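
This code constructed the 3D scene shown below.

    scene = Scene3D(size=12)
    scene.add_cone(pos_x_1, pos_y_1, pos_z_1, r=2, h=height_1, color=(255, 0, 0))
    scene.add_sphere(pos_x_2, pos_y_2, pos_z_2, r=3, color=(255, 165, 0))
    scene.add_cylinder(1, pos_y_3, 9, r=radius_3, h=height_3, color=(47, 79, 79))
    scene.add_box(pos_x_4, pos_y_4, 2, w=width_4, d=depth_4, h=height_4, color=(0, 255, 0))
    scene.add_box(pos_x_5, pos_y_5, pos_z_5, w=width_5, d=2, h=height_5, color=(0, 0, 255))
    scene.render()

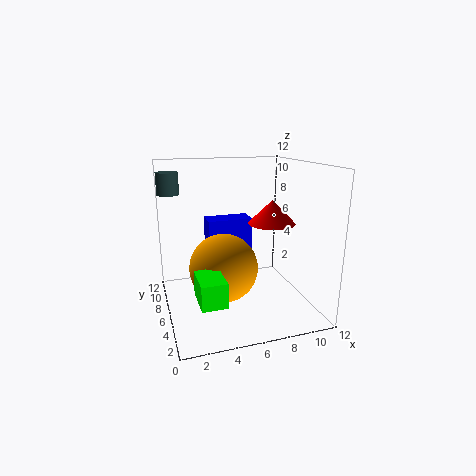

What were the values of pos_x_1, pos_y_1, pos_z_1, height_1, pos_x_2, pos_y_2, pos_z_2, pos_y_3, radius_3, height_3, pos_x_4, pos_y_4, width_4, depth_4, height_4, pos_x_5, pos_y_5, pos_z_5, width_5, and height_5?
pos_x_1 = 9, pos_y_1 = 6, pos_z_1 = 7, height_1 = 2, pos_x_2 = 5, pos_y_2 = 7, pos_z_2 = 3, pos_y_3 = 11, radius_3 = 1, height_3 = 2, pos_x_4 = 2, pos_y_4 = 2, width_4 = 2, depth_4 = 3, height_4 = 2, pos_x_5 = 4, pos_y_5 = 8, pos_z_5 = 3, width_5 = 4, height_5 = 4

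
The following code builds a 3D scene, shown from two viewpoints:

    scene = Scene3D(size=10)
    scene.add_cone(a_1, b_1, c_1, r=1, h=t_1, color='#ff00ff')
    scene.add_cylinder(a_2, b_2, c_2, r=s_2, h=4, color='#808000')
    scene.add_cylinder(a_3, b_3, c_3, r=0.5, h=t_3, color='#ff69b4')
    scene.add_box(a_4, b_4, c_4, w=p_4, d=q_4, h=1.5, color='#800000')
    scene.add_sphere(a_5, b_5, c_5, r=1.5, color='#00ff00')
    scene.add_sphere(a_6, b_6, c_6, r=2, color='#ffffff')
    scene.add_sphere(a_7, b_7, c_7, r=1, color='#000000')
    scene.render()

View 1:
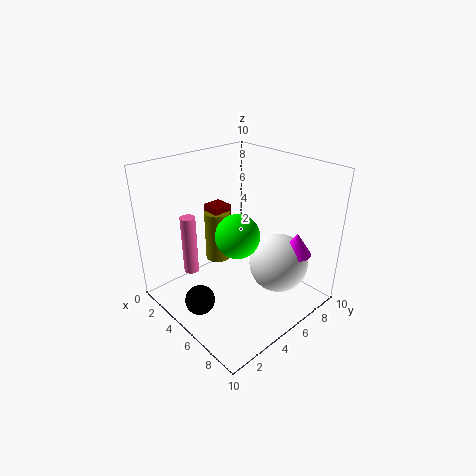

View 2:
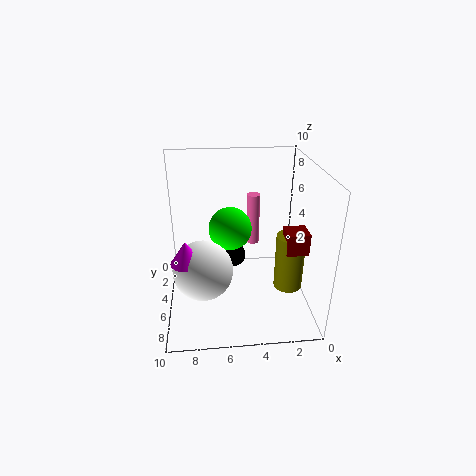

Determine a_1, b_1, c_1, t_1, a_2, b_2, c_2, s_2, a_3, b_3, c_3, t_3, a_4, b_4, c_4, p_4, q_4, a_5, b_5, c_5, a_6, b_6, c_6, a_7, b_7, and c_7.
a_1 = 8.5, b_1 = 7, c_1 = 4.5, t_1 = 1.5, a_2 = 1.5, b_2 = 6, c_2 = 1.5, s_2 = 1, a_3 = 3.5, b_3 = 2, c_3 = 3, t_3 = 4, a_4 = 0.5, b_4 = 5.5, c_4 = 4.5, p_4 = 1.5, q_4 = 1.5, a_5 = 5.5, b_5 = 4.5, c_5 = 5.5, a_6 = 7.5, b_6 = 6.5, c_6 = 3.5, a_7 = 5, b_7 = 1.5, c_7 = 1.5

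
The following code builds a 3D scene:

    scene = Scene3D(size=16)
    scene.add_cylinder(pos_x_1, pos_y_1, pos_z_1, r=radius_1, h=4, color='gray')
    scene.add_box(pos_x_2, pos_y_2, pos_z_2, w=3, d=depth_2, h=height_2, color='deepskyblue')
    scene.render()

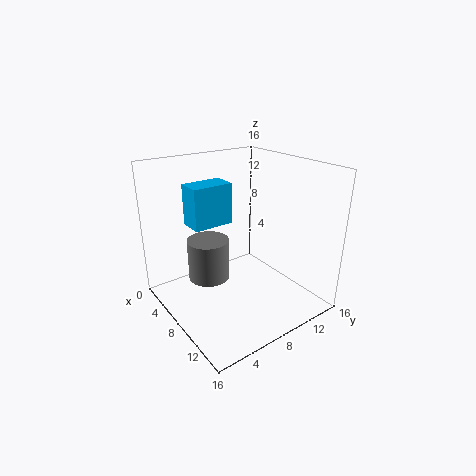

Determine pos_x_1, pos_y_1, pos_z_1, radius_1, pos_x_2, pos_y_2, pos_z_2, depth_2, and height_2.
pos_x_1 = 10
pos_y_1 = 3
pos_z_1 = 6
radius_1 = 2
pos_x_2 = 1
pos_y_2 = 5
pos_z_2 = 8
depth_2 = 5
height_2 = 5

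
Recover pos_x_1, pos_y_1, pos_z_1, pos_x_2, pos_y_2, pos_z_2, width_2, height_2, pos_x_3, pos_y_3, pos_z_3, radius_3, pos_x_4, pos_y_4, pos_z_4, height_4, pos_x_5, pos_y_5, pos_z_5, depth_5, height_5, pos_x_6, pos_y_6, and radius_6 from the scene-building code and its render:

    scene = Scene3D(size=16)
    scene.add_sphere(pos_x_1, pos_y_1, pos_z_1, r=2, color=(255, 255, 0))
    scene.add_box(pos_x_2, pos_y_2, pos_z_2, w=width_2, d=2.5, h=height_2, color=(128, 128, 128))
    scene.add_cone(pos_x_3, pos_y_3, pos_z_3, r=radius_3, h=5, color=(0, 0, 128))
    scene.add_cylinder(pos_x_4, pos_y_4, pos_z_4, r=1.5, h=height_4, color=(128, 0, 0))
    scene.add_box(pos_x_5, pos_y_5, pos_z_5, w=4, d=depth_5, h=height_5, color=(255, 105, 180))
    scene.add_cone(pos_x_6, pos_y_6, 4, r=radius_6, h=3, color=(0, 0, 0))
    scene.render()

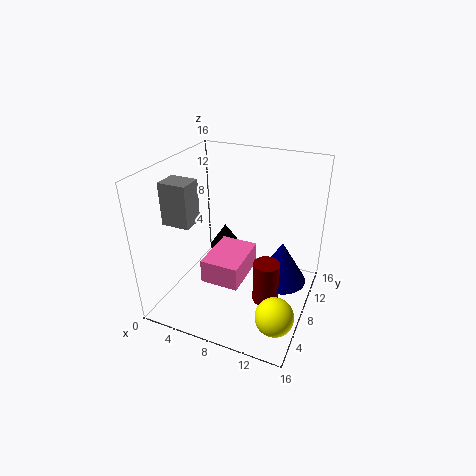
pos_x_1 = 14; pos_y_1 = 3.5; pos_z_1 = 2.5; pos_x_2 = 1.5; pos_y_2 = 3.5; pos_z_2 = 10.5; width_2 = 3; height_2 = 4.5; pos_x_3 = 12.5; pos_y_3 = 10.5; pos_z_3 = 2; radius_3 = 3; pos_x_4 = 11.5; pos_y_4 = 8; pos_z_4 = 0.5; height_4 = 5; pos_x_5 = 6; pos_y_5 = 3; pos_z_5 = 5; depth_5 = 5.5; height_5 = 2.5; pos_x_6 = 4.5; pos_y_6 = 12; radius_6 = 2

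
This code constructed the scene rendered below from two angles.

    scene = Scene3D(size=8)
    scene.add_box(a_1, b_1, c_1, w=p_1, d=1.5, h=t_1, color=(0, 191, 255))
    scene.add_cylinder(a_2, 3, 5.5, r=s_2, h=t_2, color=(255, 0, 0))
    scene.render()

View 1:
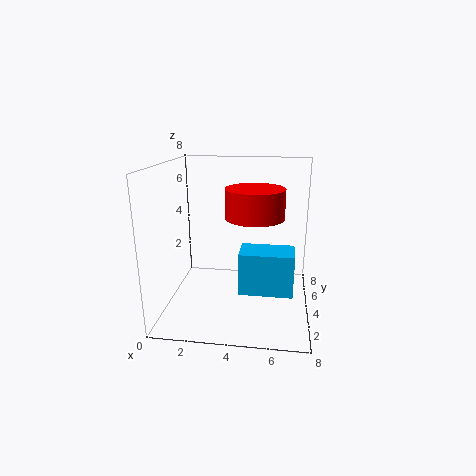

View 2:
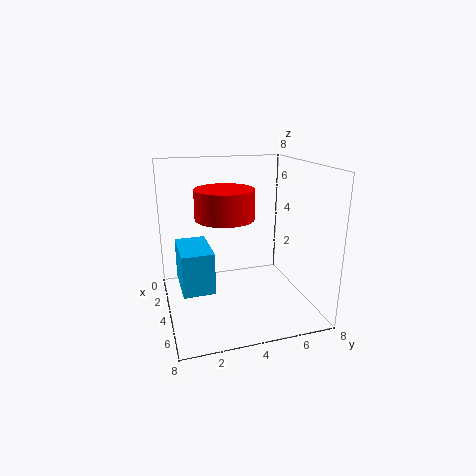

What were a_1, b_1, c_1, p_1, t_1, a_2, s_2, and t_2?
a_1 = 4.5, b_1 = 0.5, c_1 = 2.5, p_1 = 2.5, t_1 = 2, a_2 = 5, s_2 = 1.5, t_2 = 1.5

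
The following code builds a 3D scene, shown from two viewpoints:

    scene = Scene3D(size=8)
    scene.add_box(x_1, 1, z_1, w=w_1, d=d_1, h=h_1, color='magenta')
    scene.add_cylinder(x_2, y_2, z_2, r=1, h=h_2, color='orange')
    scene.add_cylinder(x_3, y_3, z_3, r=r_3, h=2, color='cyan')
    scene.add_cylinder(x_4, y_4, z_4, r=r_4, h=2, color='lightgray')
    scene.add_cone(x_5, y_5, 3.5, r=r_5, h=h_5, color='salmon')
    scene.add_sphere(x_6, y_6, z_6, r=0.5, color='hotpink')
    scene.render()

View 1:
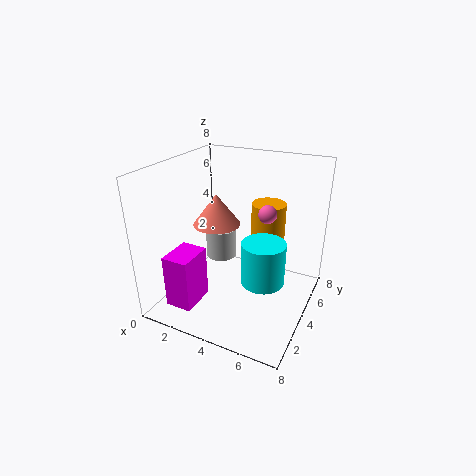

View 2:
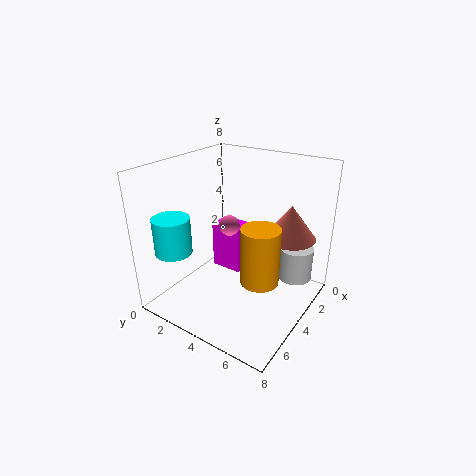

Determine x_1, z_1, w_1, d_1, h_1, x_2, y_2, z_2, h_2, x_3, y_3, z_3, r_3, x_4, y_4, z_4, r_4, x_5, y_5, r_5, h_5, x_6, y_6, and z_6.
x_1 = 1
z_1 = 0.5
w_1 = 1.5
d_1 = 2
h_1 = 3
x_2 = 5
y_2 = 6
z_2 = 2.5
h_2 = 3
x_3 = 6.5
y_3 = 1.5
z_3 = 3.5
r_3 = 1
x_4 = 1.5
y_4 = 6.5
z_4 = 1
r_4 = 1
x_5 = 1.5
y_5 = 6
r_5 = 1.5
h_5 = 2
x_6 = 5.5
y_6 = 4.5
z_6 = 5.5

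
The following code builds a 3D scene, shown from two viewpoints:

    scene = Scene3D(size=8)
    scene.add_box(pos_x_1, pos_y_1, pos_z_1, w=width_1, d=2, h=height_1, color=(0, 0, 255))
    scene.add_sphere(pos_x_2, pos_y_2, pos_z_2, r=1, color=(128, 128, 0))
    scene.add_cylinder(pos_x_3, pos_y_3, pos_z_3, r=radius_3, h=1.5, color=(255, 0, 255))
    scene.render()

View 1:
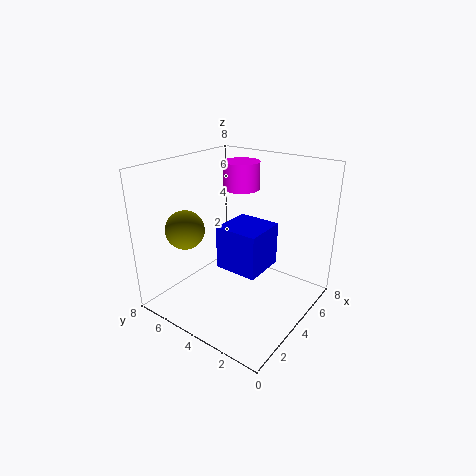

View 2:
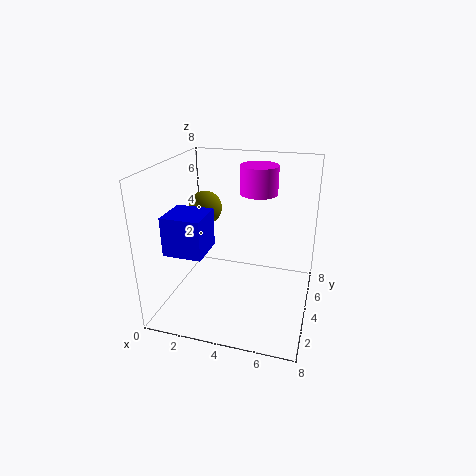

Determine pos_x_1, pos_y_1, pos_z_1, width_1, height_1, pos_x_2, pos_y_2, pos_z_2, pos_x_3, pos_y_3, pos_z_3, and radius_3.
pos_x_1 = 1
pos_y_1 = 1
pos_z_1 = 4
width_1 = 2
height_1 = 2
pos_x_2 = 1.5
pos_y_2 = 5.5
pos_z_2 = 5
pos_x_3 = 5
pos_y_3 = 4.5
pos_z_3 = 6.5
radius_3 = 1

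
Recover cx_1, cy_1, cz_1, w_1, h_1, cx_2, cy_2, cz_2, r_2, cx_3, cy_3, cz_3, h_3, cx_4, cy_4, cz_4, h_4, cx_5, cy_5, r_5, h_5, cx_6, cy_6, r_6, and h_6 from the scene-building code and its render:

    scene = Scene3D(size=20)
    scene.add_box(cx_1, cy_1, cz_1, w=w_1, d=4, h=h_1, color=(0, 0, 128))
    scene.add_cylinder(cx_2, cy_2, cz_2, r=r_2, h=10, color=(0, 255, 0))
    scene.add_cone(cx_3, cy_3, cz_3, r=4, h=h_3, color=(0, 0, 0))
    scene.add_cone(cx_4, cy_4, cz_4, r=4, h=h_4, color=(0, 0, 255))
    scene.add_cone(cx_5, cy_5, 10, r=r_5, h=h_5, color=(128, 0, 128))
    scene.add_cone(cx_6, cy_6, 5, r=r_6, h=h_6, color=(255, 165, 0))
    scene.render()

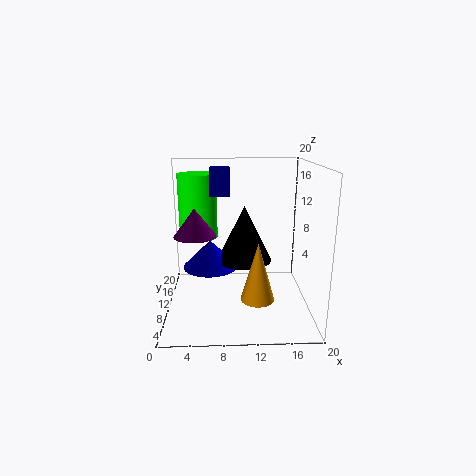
cx_1 = 6; cy_1 = 14; cz_1 = 15; w_1 = 3; h_1 = 4; cx_2 = 4; cy_2 = 17; cz_2 = 8; r_2 = 3; cx_3 = 11; cy_3 = 12; cz_3 = 6; h_3 = 8; cx_4 = 6; cy_4 = 12; cz_4 = 5; h_4 = 4; cx_5 = 4; cy_5 = 11; r_5 = 3; h_5 = 4; cx_6 = 12; cy_6 = 2; r_6 = 2; h_6 = 7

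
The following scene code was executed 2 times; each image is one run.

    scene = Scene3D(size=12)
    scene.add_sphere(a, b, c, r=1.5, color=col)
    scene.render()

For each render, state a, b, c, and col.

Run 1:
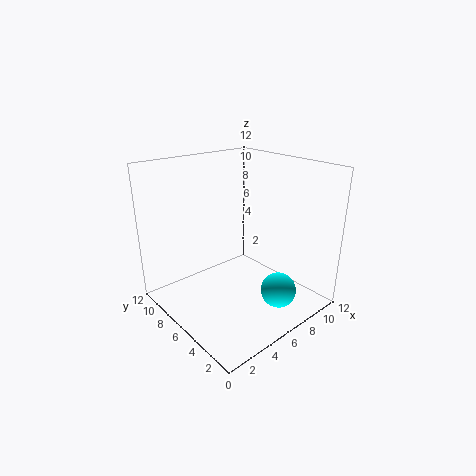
a = 8
b = 3
c = 1.5
col = 'cyan'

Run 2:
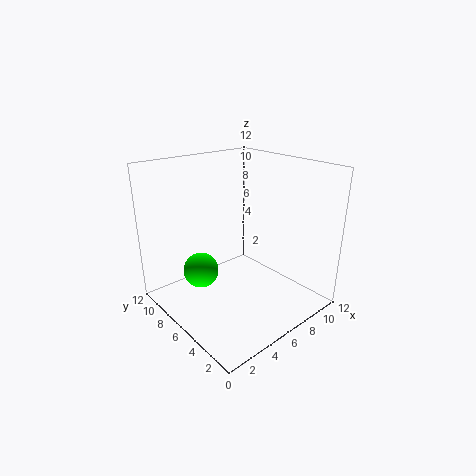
a = 3.5
b = 8
c = 3
col = 'lime'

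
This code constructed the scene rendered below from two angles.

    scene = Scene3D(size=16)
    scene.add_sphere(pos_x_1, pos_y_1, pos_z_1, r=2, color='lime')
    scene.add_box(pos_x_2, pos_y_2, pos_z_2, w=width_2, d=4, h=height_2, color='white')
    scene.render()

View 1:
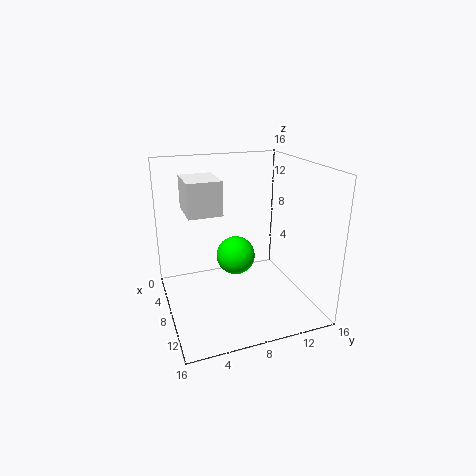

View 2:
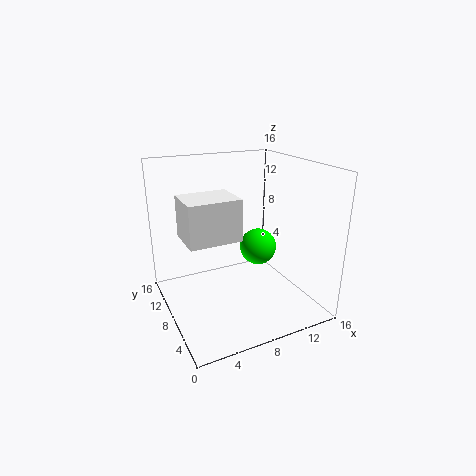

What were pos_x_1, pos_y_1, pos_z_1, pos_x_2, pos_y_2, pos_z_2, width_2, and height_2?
pos_x_1 = 10, pos_y_1 = 7, pos_z_1 = 7, pos_x_2 = 1, pos_y_2 = 3, pos_z_2 = 10, width_2 = 5, height_2 = 4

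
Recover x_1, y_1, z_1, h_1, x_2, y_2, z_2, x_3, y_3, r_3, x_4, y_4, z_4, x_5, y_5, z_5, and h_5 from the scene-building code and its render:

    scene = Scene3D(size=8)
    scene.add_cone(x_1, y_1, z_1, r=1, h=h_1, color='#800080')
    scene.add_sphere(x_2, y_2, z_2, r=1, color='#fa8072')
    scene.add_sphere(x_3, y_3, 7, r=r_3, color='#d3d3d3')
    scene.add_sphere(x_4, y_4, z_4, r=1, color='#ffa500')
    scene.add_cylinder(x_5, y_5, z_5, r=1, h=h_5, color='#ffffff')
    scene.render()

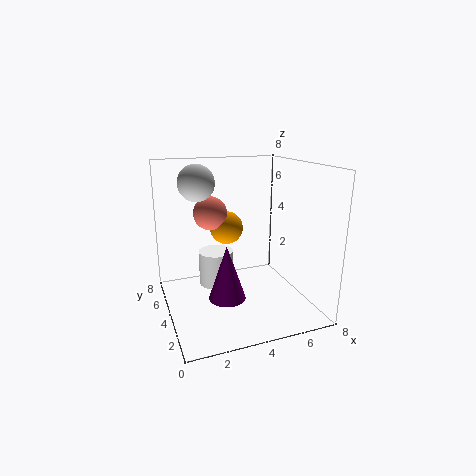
x_1 = 3, y_1 = 3, z_1 = 1, h_1 = 3, x_2 = 3, y_2 = 6, z_2 = 5, x_3 = 2, y_3 = 5, r_3 = 1, x_4 = 4, y_4 = 6, z_4 = 4, x_5 = 3, y_5 = 5, z_5 = 1, h_5 = 2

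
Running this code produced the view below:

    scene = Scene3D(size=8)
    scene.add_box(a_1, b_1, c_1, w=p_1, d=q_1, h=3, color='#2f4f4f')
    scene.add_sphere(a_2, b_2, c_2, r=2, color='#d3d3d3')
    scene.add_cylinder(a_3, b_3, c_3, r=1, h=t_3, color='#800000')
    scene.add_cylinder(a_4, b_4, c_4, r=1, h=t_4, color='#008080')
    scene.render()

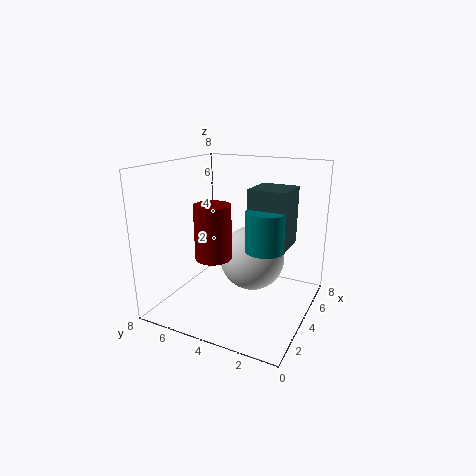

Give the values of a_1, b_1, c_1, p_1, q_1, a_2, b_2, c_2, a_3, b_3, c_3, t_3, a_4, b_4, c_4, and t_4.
a_1 = 3; b_1 = 1; c_1 = 4; p_1 = 2; q_1 = 2; a_2 = 6; b_2 = 4; c_2 = 2; a_3 = 3; b_3 = 5; c_3 = 3; t_3 = 3; a_4 = 3; b_4 = 2; c_4 = 4; t_4 = 2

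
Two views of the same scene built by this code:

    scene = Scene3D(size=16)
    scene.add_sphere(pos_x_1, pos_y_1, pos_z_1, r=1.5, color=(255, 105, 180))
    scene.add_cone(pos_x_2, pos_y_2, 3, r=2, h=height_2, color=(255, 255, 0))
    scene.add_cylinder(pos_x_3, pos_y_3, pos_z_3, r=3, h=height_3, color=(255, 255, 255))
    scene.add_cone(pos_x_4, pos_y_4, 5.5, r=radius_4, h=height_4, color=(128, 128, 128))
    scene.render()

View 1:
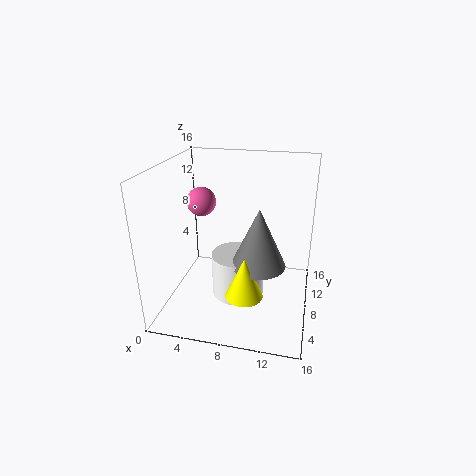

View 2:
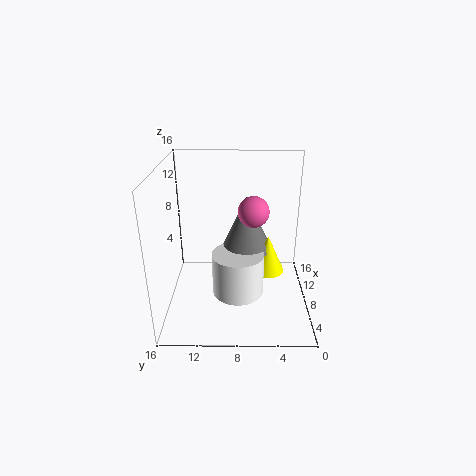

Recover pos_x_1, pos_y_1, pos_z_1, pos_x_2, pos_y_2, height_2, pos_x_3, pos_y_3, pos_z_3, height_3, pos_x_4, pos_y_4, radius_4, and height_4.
pos_x_1 = 4.5; pos_y_1 = 6.5; pos_z_1 = 12.5; pos_x_2 = 9.5; pos_y_2 = 4.5; height_2 = 4.5; pos_x_3 = 8; pos_y_3 = 8; pos_z_3 = 1; height_3 = 5; pos_x_4 = 10.5; pos_y_4 = 7; radius_4 = 3; height_4 = 6.5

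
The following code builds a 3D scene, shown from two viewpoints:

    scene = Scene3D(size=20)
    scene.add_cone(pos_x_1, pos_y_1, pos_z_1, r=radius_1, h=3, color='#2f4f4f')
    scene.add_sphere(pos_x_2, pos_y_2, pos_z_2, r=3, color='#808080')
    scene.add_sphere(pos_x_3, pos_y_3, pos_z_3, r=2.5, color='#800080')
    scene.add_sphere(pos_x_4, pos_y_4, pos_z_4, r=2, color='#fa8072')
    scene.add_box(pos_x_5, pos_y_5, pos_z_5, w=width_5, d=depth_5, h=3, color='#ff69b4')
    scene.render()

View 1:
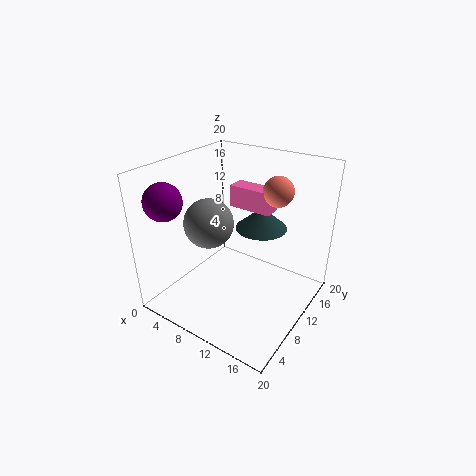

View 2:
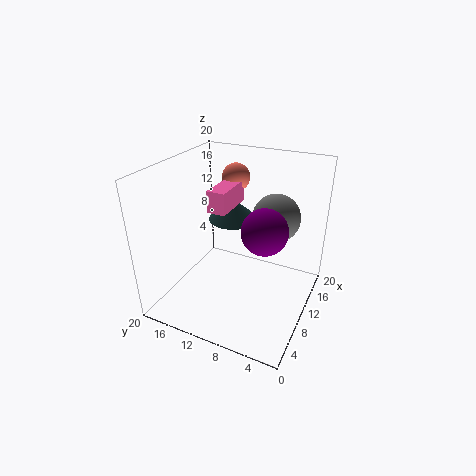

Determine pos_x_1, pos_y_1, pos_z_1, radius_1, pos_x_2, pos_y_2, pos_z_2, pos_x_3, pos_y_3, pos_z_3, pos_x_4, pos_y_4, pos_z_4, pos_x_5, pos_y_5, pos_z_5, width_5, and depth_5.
pos_x_1 = 12.5
pos_y_1 = 12
pos_z_1 = 11.5
radius_1 = 3.5
pos_x_2 = 9.5
pos_y_2 = 4.5
pos_z_2 = 14.5
pos_x_3 = 3
pos_y_3 = 3.5
pos_z_3 = 16
pos_x_4 = 14.5
pos_y_4 = 12.5
pos_z_4 = 17
pos_x_5 = 8
pos_y_5 = 11
pos_z_5 = 14
width_5 = 6
depth_5 = 2.5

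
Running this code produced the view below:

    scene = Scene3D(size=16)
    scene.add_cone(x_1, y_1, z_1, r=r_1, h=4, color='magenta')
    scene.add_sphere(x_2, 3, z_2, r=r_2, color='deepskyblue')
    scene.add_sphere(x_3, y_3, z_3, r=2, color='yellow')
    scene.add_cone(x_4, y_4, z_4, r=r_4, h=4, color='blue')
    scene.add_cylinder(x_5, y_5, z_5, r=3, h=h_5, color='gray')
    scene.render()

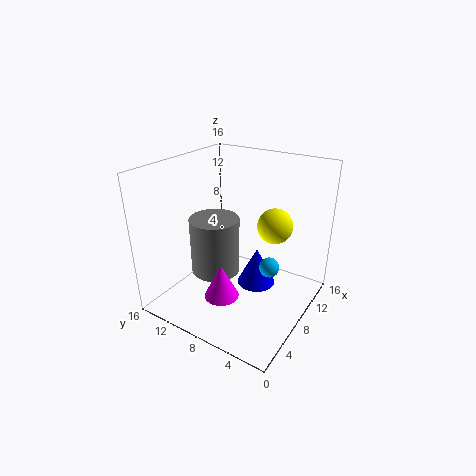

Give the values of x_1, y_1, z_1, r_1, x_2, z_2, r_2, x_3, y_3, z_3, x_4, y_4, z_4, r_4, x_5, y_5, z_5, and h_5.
x_1 = 6
y_1 = 9
z_1 = 1
r_1 = 2
x_2 = 6
z_2 = 7
r_2 = 1
x_3 = 11
y_3 = 5
z_3 = 9
x_4 = 7
y_4 = 5
z_4 = 4
r_4 = 2
x_5 = 9
y_5 = 12
z_5 = 2
h_5 = 7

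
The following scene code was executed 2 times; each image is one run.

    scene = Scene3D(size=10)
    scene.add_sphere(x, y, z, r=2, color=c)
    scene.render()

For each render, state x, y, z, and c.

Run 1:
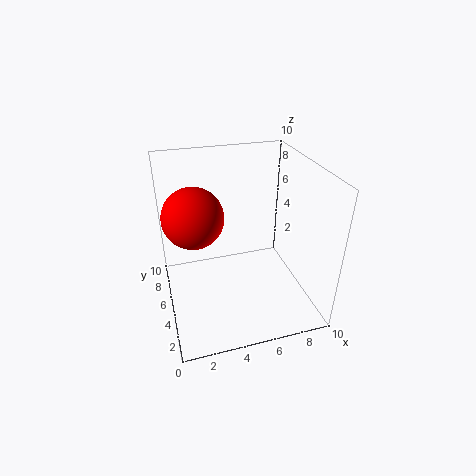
x = 2; y = 5; z = 7; c = 'red'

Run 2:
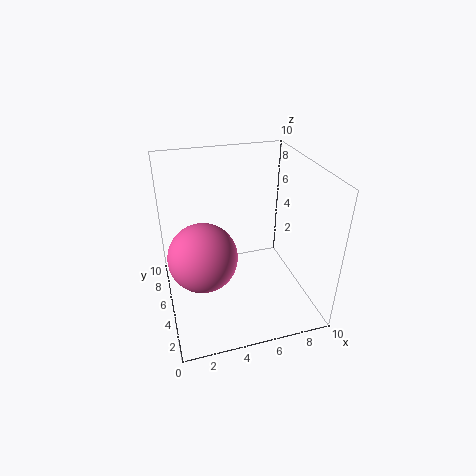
x = 2; y = 2; z = 6; c = 'hotpink'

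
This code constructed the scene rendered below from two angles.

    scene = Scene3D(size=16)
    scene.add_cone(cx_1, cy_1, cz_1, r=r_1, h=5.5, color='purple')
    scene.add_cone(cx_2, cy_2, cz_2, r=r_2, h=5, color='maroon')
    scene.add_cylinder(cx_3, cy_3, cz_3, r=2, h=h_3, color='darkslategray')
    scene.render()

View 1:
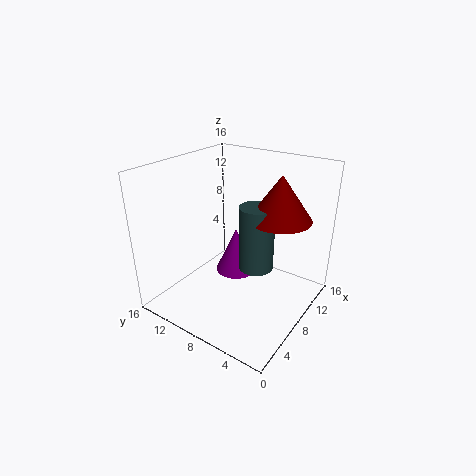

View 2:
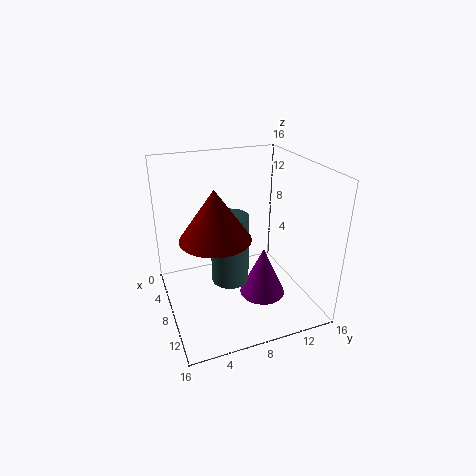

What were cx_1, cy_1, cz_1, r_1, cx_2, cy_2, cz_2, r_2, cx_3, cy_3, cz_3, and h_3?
cx_1 = 10.5, cy_1 = 10, cz_1 = 2, r_1 = 2.5, cx_2 = 11, cy_2 = 4.5, cz_2 = 10, r_2 = 3.5, cx_3 = 9.5, cy_3 = 6.5, cz_3 = 4, h_3 = 7.5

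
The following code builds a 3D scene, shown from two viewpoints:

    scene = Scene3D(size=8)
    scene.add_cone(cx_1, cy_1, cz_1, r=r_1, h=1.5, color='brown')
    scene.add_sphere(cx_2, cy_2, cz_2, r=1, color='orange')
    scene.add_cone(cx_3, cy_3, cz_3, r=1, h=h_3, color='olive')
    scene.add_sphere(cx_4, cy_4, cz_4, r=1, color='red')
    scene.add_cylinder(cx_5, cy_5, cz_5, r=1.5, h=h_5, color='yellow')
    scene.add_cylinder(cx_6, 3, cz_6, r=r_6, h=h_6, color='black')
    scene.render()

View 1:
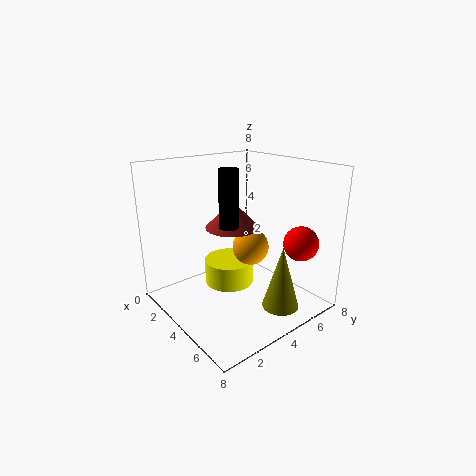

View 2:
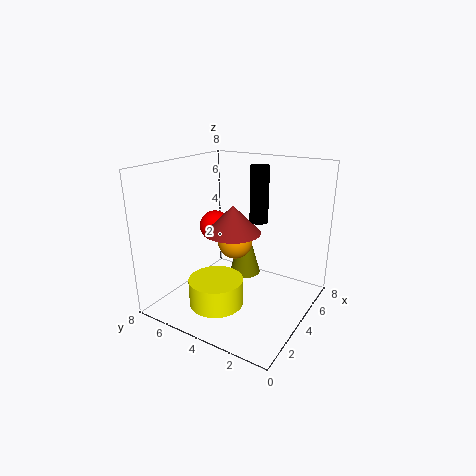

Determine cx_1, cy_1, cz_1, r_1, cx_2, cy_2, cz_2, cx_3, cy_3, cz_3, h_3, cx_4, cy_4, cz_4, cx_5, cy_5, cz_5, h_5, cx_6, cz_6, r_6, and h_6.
cx_1 = 3.5; cy_1 = 4; cz_1 = 4.5; r_1 = 1.5; cx_2 = 4.5; cy_2 = 4.5; cz_2 = 3.5; cx_3 = 6.5; cy_3 = 5; cz_3 = 0.5; h_3 = 3.5; cx_4 = 6; cy_4 = 7; cz_4 = 3.5; cx_5 = 2.5; cy_5 = 4.5; cz_5 = 0.5; h_5 = 1.5; cx_6 = 4.5; cz_6 = 5; r_6 = 0.5; h_6 = 3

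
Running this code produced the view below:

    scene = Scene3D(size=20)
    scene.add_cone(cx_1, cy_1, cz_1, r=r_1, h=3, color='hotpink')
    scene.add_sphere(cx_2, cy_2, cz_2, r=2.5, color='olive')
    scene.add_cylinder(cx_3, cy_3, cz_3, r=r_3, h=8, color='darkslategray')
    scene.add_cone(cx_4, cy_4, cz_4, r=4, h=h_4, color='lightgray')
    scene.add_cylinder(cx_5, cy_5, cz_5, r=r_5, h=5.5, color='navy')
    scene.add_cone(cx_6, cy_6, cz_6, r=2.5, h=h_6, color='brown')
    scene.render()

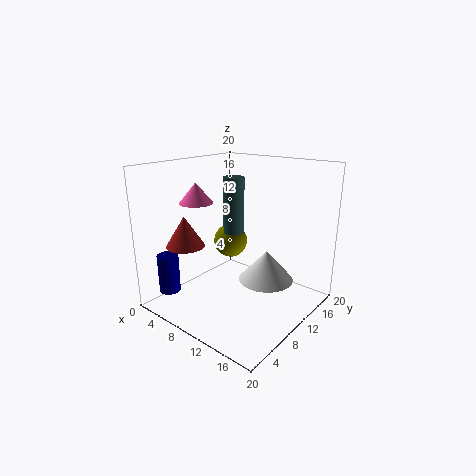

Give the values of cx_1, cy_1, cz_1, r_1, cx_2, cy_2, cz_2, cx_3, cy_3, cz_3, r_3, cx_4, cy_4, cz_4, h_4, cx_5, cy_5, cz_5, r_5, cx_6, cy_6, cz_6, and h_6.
cx_1 = 3
cy_1 = 9
cz_1 = 14
r_1 = 2.5
cx_2 = 6.5
cy_2 = 12.5
cz_2 = 8
cx_3 = 8
cy_3 = 11.5
cz_3 = 10
r_3 = 1.5
cx_4 = 12.5
cy_4 = 13.5
cz_4 = 3
h_4 = 4.5
cx_5 = 2.5
cy_5 = 3.5
cz_5 = 2
r_5 = 1.5
cx_6 = 6.5
cy_6 = 3.5
cz_6 = 10
h_6 = 4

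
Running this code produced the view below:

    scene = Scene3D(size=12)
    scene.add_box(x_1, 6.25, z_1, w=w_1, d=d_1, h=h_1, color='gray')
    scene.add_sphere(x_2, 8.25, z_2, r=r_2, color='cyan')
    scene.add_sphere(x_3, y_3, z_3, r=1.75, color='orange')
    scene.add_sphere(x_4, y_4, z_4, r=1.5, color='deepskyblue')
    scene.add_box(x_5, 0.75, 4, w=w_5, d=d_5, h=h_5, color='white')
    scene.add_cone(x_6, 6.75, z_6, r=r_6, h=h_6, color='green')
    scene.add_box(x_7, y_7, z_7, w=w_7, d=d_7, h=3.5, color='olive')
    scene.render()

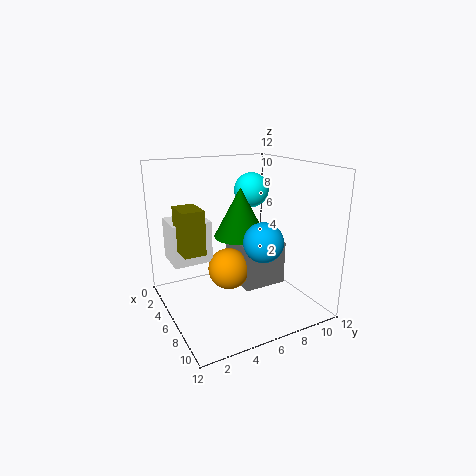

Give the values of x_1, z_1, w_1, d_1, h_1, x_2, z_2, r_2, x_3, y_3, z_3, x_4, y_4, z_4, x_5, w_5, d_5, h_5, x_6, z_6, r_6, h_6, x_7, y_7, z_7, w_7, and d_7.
x_1 = 3.25
z_1 = 1.5
w_1 = 4
d_1 = 3.75
h_1 = 3.75
x_2 = 4.25
z_2 = 9.5
r_2 = 1.5
x_3 = 5.75
y_3 = 5.25
z_3 = 3.25
x_4 = 9.5
y_4 = 6.25
z_4 = 6.75
x_5 = 2.25
w_5 = 3
d_5 = 3.25
h_5 = 3.5
x_6 = 5
z_6 = 5.75
r_6 = 2.25
h_6 = 4.25
x_7 = 4.5
y_7 = 1
z_7 = 5.5
w_7 = 2.5
d_7 = 1.75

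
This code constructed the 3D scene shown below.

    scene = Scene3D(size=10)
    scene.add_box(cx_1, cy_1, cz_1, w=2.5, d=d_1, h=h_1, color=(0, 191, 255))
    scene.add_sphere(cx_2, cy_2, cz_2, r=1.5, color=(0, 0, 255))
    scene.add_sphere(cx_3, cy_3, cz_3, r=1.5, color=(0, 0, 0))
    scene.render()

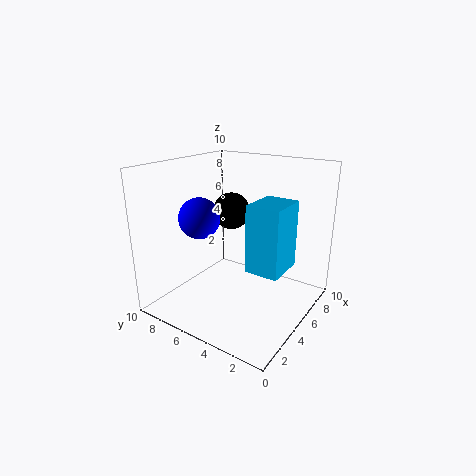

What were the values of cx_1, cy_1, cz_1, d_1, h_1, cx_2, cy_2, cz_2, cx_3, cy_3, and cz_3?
cx_1 = 2; cy_1 = 0.5; cz_1 = 4.5; d_1 = 2; h_1 = 4; cx_2 = 4.5; cy_2 = 8; cz_2 = 6; cx_3 = 8.5; cy_3 = 8; cz_3 = 5.5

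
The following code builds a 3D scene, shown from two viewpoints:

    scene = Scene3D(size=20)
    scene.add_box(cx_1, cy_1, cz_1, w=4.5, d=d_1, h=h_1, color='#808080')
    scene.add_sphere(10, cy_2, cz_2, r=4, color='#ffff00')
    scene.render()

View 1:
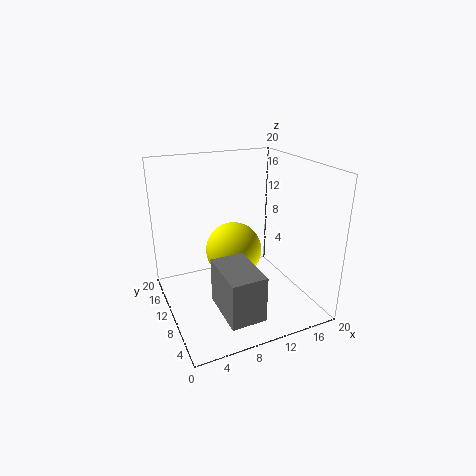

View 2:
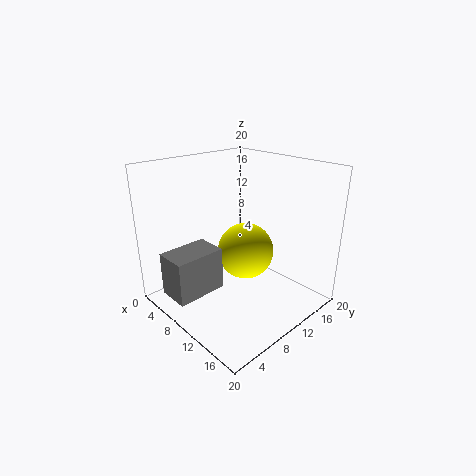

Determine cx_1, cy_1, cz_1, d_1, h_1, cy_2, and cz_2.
cx_1 = 5; cy_1 = 0.5; cz_1 = 3; d_1 = 7; h_1 = 6; cy_2 = 11.5; cz_2 = 7.5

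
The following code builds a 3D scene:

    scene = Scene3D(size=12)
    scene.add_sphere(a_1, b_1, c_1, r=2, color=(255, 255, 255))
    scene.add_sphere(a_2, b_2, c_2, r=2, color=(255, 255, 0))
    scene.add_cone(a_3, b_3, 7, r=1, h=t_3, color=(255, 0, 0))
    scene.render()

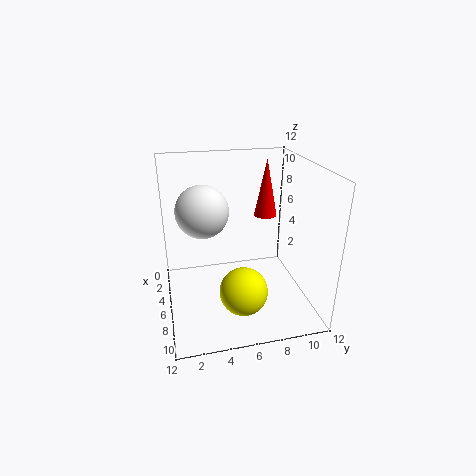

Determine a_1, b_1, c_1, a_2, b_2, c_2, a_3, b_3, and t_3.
a_1 = 7
b_1 = 3
c_1 = 9
a_2 = 8
b_2 = 6
c_2 = 2
a_3 = 4
b_3 = 9
t_3 = 5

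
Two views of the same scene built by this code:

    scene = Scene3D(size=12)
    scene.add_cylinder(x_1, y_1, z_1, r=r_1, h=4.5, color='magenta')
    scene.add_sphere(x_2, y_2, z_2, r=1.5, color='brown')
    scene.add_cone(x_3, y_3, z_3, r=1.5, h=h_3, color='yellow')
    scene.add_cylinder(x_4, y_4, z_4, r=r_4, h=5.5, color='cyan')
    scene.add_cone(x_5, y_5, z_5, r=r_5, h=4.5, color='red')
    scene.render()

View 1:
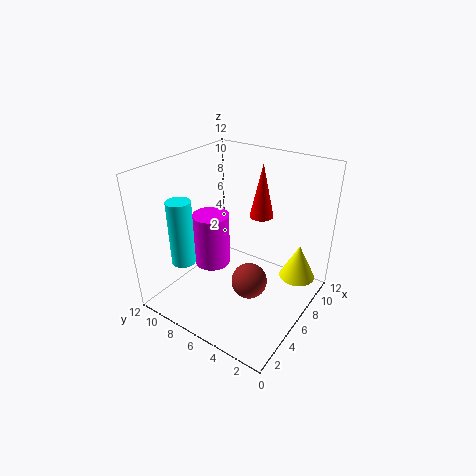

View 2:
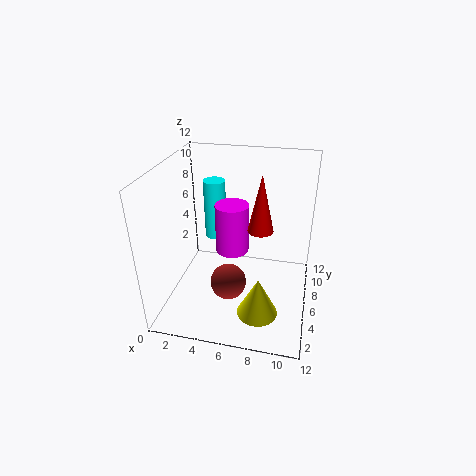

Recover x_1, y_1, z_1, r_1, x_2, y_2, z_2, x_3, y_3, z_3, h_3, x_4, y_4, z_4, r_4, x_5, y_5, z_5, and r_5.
x_1 = 5, y_1 = 8, z_1 = 3.5, r_1 = 1.5, x_2 = 5.5, y_2 = 4.5, z_2 = 2.5, x_3 = 8.5, y_3 = 1.5, z_3 = 2.5, h_3 = 3, x_4 = 3, y_4 = 9.5, z_4 = 4, r_4 = 1, x_5 = 8, y_5 = 5, z_5 = 7.5, r_5 = 1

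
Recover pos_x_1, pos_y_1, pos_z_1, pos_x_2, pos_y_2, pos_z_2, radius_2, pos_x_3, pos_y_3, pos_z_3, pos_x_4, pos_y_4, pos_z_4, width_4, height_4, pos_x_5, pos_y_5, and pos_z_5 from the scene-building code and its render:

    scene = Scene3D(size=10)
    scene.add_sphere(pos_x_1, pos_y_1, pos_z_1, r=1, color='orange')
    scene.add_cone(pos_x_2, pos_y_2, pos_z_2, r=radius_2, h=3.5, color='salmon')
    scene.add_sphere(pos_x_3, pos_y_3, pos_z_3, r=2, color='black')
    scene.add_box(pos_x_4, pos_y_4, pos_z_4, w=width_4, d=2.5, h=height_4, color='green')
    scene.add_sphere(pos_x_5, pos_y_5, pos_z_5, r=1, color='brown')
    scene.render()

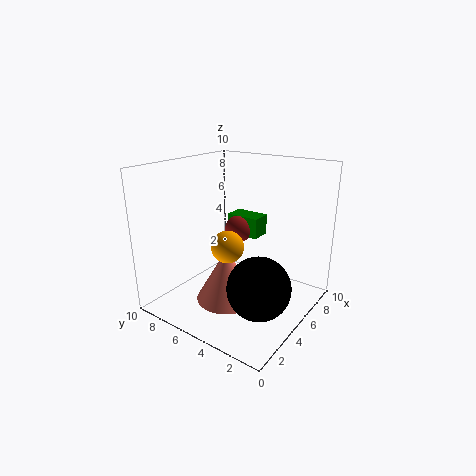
pos_x_1 = 2.5
pos_y_1 = 4
pos_z_1 = 5.5
pos_x_2 = 3
pos_y_2 = 4.5
pos_z_2 = 1.5
radius_2 = 2
pos_x_3 = 3
pos_y_3 = 2
pos_z_3 = 3
pos_x_4 = 6.5
pos_y_4 = 4.5
pos_z_4 = 4.5
width_4 = 1.5
height_4 = 1.5
pos_x_5 = 6.5
pos_y_5 = 6
pos_z_5 = 5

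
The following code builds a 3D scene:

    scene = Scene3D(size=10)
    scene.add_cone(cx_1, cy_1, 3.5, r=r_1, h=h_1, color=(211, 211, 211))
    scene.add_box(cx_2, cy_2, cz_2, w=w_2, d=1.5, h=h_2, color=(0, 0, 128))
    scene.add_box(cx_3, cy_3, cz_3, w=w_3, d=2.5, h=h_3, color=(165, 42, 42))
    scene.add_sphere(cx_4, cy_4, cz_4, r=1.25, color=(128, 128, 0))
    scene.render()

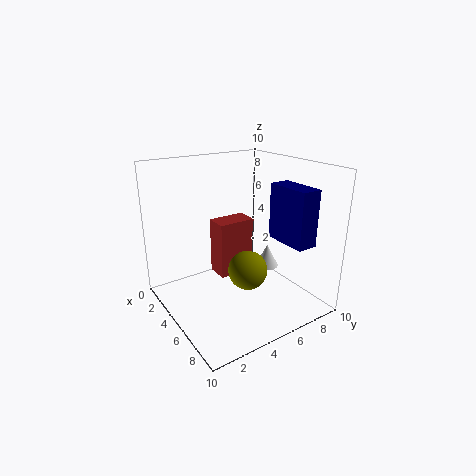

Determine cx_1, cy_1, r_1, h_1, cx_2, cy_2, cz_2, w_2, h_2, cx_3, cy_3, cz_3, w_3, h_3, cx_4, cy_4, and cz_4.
cx_1 = 7; cy_1 = 6; r_1 = 0.75; h_1 = 1.5; cx_2 = 5; cy_2 = 7.75; cz_2 = 4.5; w_2 = 3.25; h_2 = 4; cx_3 = 4.25; cy_3 = 3.25; cz_3 = 2.75; w_3 = 1.5; h_3 = 3.75; cx_4 = 7.25; cy_4 = 4.25; cz_4 = 3.75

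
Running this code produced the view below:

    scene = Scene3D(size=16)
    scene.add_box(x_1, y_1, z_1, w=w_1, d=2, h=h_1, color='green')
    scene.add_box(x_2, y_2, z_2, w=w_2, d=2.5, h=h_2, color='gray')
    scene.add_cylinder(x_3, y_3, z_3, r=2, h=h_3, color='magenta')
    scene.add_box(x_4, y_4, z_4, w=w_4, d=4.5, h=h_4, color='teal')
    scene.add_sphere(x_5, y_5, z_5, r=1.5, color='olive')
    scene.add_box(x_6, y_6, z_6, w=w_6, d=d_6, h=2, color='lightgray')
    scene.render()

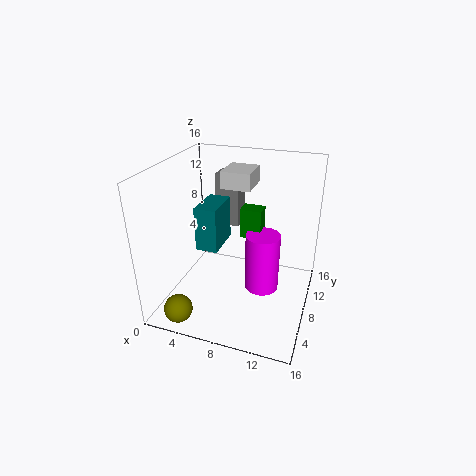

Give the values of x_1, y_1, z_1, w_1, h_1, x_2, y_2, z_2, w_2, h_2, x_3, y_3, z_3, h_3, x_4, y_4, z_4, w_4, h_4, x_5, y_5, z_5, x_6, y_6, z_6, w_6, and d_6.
x_1 = 7.5
y_1 = 10
z_1 = 7
w_1 = 2.5
h_1 = 3.5
x_2 = 3.5
y_2 = 12.5
z_2 = 7
w_2 = 3
h_2 = 6.5
x_3 = 10.5
y_3 = 9.5
z_3 = 1
h_3 = 7
x_4 = 3.5
y_4 = 6.5
z_4 = 6.5
w_4 = 2.5
h_4 = 5
x_5 = 3.5
y_5 = 1.5
z_5 = 2
x_6 = 5
y_6 = 10.5
z_6 = 12.5
w_6 = 3.5
d_6 = 4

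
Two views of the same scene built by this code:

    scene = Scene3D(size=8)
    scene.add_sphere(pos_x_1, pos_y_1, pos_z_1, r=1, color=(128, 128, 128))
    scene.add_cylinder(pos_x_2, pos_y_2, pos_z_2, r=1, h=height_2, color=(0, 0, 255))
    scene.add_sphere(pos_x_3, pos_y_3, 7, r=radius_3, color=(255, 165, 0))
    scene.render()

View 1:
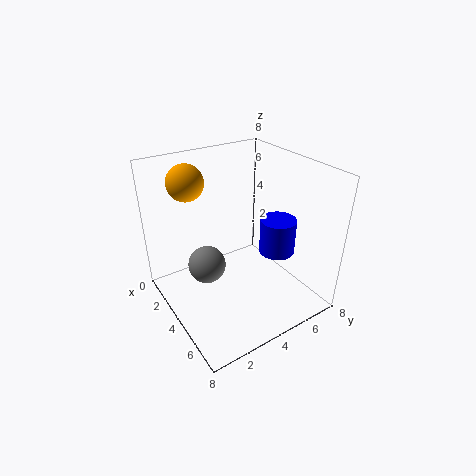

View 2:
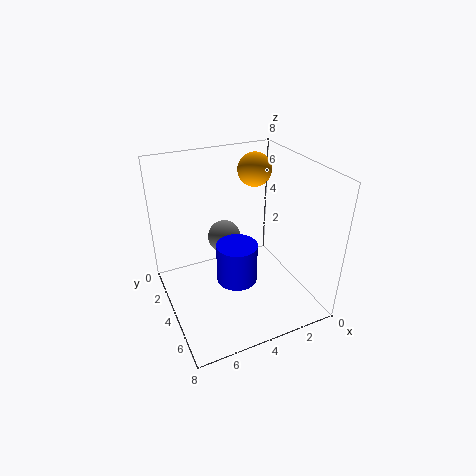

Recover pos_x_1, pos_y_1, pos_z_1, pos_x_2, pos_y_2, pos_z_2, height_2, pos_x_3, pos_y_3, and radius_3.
pos_x_1 = 4
pos_y_1 = 2
pos_z_1 = 3
pos_x_2 = 5
pos_y_2 = 6
pos_z_2 = 3
height_2 = 2
pos_x_3 = 2
pos_y_3 = 2
radius_3 = 1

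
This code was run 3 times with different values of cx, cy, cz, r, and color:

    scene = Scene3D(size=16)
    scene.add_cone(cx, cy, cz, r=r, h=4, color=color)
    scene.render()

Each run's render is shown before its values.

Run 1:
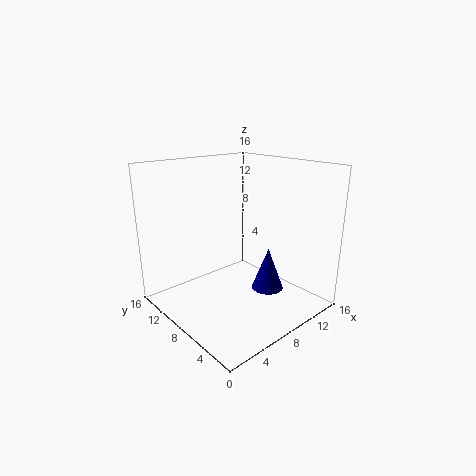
cx = 6.5
cy = 2
cz = 5
r = 1.5
color = 'navy'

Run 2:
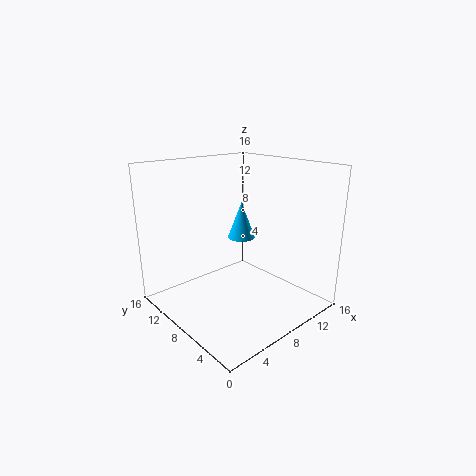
cx = 8.5
cy = 8
cz = 8
r = 1.5
color = 'deepskyblue'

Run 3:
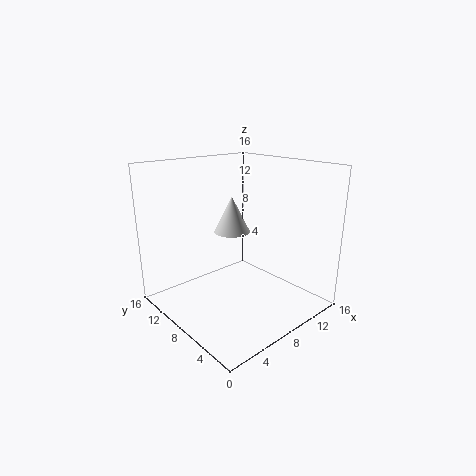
cx = 8
cy = 9
cz = 8.5
r = 2
color = 'lightgray'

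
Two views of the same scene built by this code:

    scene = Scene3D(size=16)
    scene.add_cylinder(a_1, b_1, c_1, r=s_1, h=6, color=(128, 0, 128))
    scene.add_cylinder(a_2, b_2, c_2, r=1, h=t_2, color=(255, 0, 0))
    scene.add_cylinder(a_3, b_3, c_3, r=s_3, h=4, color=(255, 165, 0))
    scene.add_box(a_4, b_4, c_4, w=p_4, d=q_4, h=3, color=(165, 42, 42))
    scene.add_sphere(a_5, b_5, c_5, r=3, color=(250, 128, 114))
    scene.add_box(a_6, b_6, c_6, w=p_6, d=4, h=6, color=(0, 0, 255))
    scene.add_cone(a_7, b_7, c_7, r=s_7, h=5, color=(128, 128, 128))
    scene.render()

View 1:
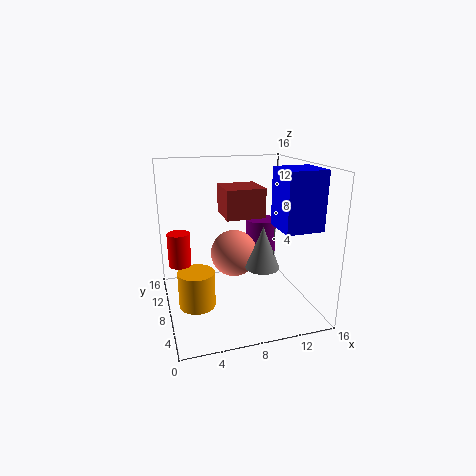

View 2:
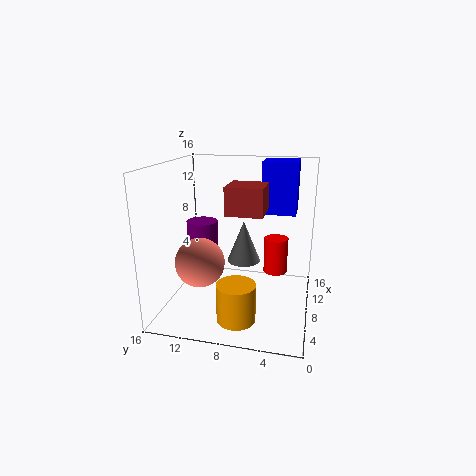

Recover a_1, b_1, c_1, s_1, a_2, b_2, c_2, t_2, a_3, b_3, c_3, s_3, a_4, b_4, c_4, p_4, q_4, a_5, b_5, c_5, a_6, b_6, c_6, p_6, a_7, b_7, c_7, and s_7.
a_1 = 13; b_1 = 14; c_1 = 2; s_1 = 2; a_2 = 1; b_2 = 3; c_2 = 8; t_2 = 3; a_3 = 3; b_3 = 7; c_3 = 1; s_3 = 2; a_4 = 6; b_4 = 5; c_4 = 11; p_4 = 4; q_4 = 4; a_5 = 9; b_5 = 13; c_5 = 4; a_6 = 11; b_6 = 2; c_6 = 10; p_6 = 4; a_7 = 11; b_7 = 8; c_7 = 4; s_7 = 2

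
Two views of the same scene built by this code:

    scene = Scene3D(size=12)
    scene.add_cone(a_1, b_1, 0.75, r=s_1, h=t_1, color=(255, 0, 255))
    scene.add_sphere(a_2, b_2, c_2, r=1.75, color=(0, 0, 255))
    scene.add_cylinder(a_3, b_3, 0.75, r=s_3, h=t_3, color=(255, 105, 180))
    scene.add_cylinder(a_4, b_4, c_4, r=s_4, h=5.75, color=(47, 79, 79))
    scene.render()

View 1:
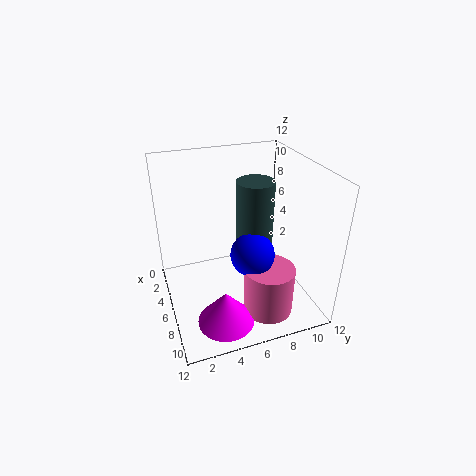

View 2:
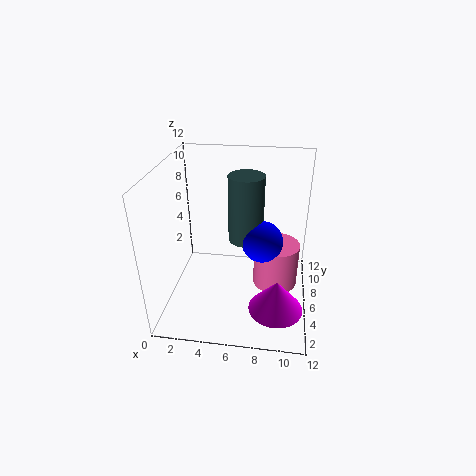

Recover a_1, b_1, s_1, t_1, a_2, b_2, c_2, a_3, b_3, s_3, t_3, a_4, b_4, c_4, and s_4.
a_1 = 9.5, b_1 = 3.75, s_1 = 2.25, t_1 = 2.75, a_2 = 8, b_2 = 6.5, c_2 = 5.5, a_3 = 9.25, b_3 = 7.5, s_3 = 2, t_3 = 4, a_4 = 6.5, b_4 = 7.25, c_4 = 5.25, s_4 = 1.5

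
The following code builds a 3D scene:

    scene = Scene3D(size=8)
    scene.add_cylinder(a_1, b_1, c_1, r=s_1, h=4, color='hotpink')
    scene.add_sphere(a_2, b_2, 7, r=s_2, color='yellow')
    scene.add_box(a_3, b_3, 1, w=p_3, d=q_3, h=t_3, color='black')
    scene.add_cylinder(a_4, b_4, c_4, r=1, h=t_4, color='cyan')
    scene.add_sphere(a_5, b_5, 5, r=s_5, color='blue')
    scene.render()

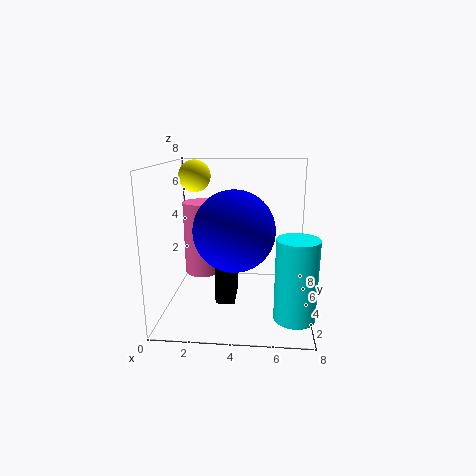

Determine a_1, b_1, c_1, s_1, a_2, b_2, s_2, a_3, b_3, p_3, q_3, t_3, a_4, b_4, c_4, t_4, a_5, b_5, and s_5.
a_1 = 2
b_1 = 4
c_1 = 2
s_1 = 1
a_2 = 1
b_2 = 7
s_2 = 1
a_3 = 3
b_3 = 2
p_3 = 1
q_3 = 2
t_3 = 3
a_4 = 7
b_4 = 1
c_4 = 1
t_4 = 4
a_5 = 4
b_5 = 2
s_5 = 2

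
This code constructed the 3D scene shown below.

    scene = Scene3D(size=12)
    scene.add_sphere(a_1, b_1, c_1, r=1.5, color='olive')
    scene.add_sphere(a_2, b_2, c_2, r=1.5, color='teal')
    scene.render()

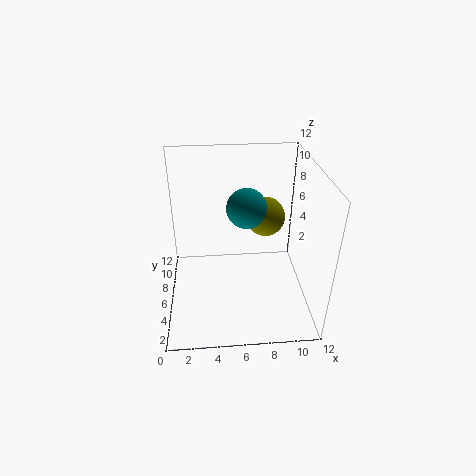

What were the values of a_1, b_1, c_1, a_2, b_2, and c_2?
a_1 = 8
b_1 = 5
c_1 = 8.5
a_2 = 6.5
b_2 = 4.5
c_2 = 9.5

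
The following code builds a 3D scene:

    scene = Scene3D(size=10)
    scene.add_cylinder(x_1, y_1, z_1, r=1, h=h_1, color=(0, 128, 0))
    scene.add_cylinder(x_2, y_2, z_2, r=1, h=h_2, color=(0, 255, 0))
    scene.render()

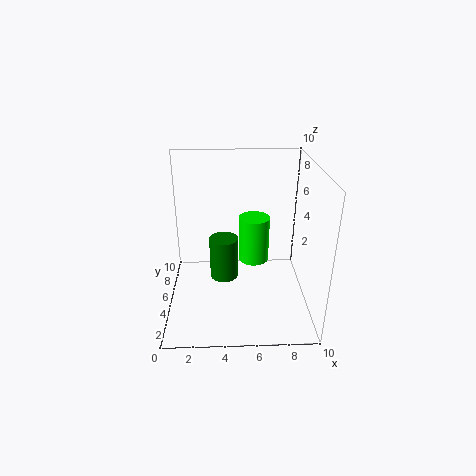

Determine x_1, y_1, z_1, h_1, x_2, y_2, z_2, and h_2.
x_1 = 4
y_1 = 5
z_1 = 2
h_1 = 3
x_2 = 6
y_2 = 4
z_2 = 4
h_2 = 3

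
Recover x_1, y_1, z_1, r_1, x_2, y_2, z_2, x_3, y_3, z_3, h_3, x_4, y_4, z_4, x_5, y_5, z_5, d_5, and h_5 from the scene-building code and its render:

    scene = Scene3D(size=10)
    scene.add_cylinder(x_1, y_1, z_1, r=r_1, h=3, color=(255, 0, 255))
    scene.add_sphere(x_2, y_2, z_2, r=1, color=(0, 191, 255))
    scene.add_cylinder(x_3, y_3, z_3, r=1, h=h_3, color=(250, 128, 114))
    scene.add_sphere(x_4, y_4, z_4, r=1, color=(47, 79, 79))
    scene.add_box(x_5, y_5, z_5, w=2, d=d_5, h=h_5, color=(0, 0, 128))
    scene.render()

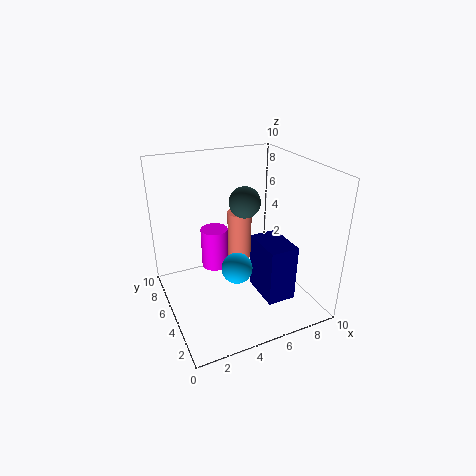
x_1 = 4; y_1 = 7; z_1 = 2; r_1 = 1; x_2 = 4; y_2 = 3; z_2 = 4; x_3 = 7; y_3 = 9; z_3 = 1; h_3 = 4; x_4 = 5; y_4 = 4; z_4 = 8; x_5 = 6; y_5 = 2; z_5 = 1; d_5 = 3; h_5 = 4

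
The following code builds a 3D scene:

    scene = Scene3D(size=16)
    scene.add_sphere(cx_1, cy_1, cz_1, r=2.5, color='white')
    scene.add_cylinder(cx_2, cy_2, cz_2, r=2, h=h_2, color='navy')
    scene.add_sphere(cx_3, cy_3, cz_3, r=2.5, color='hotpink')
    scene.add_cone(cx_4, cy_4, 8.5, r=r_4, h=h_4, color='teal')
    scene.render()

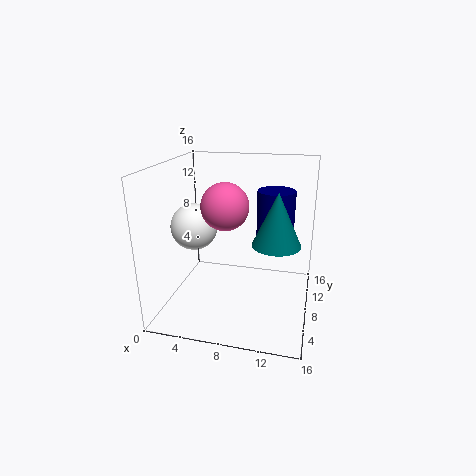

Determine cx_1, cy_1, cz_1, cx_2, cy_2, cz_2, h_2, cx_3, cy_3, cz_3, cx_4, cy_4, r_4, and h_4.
cx_1 = 3.5, cy_1 = 6.5, cz_1 = 9.5, cx_2 = 12, cy_2 = 8.5, cz_2 = 8.5, h_2 = 5, cx_3 = 7, cy_3 = 6.5, cz_3 = 12, cx_4 = 12.5, cy_4 = 6, r_4 = 2.5, h_4 = 5.5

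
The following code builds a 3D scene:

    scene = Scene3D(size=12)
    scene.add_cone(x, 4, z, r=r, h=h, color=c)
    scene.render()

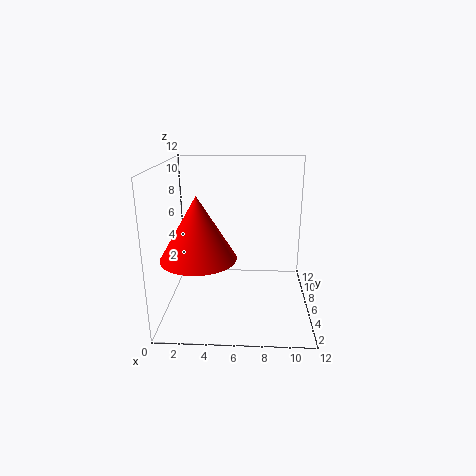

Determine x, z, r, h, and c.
x = 3, z = 5, r = 3, h = 5, c = 'red'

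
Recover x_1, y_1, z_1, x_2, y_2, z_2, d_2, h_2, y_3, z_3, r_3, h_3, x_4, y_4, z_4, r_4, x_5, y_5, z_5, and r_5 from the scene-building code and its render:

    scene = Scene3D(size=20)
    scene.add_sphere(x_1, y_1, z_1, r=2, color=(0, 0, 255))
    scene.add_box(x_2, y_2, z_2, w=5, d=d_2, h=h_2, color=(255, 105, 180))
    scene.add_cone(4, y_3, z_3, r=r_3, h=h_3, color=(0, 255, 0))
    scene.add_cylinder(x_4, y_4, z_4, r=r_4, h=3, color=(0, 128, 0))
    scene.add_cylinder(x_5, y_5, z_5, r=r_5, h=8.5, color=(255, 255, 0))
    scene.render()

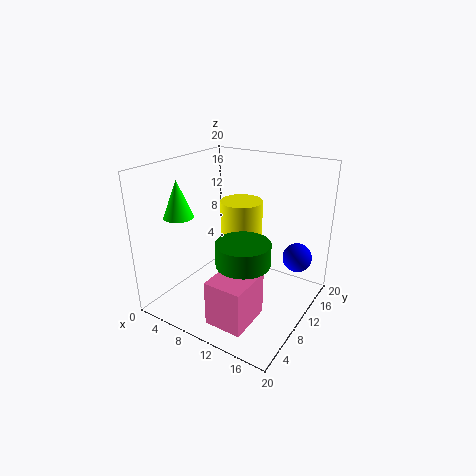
x_1 = 17.5, y_1 = 13.5, z_1 = 7.5, x_2 = 10.5, y_2 = 1.5, z_2 = 1.5, d_2 = 6, h_2 = 6, y_3 = 5, z_3 = 13.5, r_3 = 2, h_3 = 5, x_4 = 13, y_4 = 6.5, z_4 = 8.5, r_4 = 3.5, x_5 = 9, y_5 = 12.5, z_5 = 6, r_5 = 3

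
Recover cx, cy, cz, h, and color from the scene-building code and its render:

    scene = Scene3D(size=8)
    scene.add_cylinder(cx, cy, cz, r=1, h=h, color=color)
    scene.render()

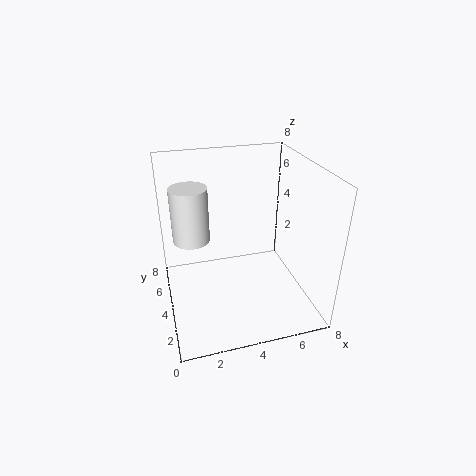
cx = 1.5, cy = 4.5, cz = 4, h = 3, color = 'white'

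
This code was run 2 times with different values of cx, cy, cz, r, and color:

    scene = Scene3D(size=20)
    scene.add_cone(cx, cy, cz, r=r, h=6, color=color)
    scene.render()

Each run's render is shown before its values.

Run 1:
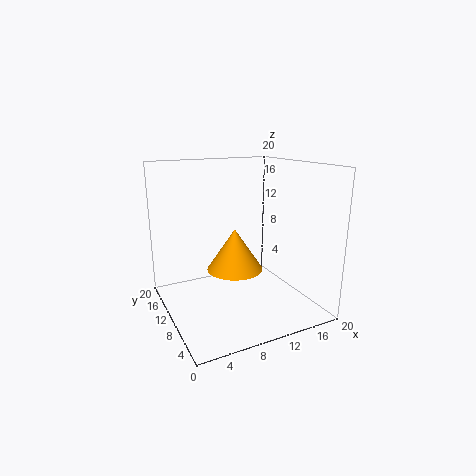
cx = 10, cy = 11, cz = 5, r = 4, color = 'orange'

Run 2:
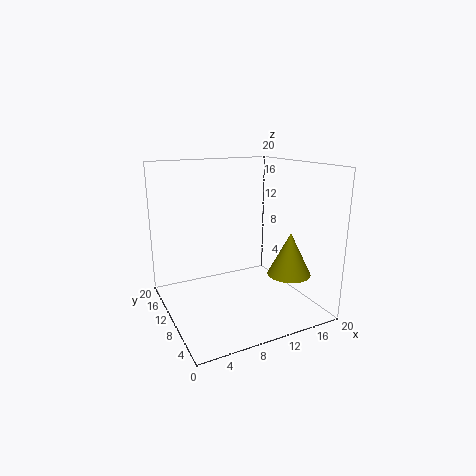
cx = 16, cy = 6, cz = 5, r = 3, color = 'olive'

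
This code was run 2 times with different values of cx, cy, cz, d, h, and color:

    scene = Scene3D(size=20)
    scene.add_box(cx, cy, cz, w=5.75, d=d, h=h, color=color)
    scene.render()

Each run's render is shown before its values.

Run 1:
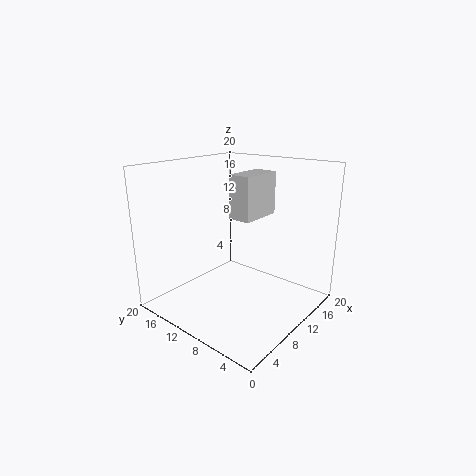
cx = 7
cy = 6
cz = 13.75
d = 3
h = 5.5
color = 'lightgray'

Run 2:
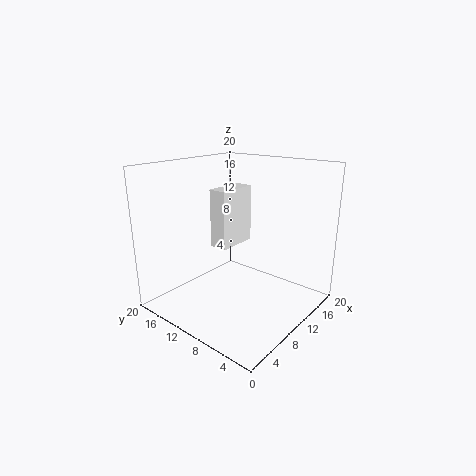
cx = 7.75
cy = 10.5
cz = 8.75
d = 2.5
h = 8
color = 'white'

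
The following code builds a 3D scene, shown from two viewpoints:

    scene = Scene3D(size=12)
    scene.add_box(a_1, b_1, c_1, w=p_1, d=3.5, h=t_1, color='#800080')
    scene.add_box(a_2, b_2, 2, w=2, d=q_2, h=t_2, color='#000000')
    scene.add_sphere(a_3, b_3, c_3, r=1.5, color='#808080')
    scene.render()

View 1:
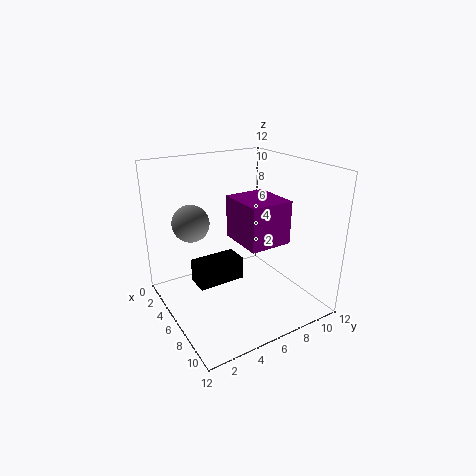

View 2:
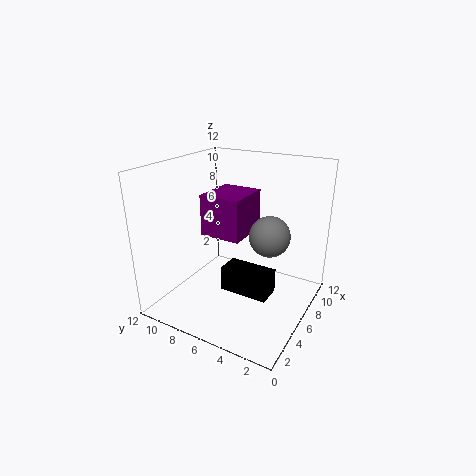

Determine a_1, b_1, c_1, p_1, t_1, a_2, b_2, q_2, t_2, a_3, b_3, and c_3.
a_1 = 5; b_1 = 5.5; c_1 = 6; p_1 = 4; t_1 = 3.5; a_2 = 4; b_2 = 2.5; q_2 = 4; t_2 = 2; a_3 = 4.5; b_3 = 2.5; c_3 = 7.5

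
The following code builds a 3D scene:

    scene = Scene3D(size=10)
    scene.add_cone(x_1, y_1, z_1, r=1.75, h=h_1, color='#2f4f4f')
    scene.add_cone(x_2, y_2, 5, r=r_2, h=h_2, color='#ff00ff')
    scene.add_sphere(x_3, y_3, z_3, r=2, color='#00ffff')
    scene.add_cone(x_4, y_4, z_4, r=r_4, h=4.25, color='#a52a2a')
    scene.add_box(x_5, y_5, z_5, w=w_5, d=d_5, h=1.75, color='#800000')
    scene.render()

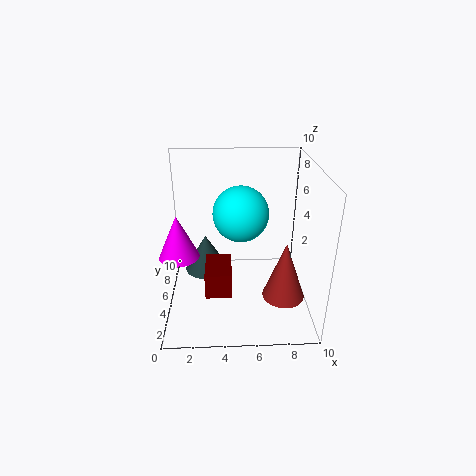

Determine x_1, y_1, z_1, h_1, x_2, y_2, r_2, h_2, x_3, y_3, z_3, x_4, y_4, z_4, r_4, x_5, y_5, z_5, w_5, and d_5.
x_1 = 2.5; y_1 = 8.25; z_1 = 0.5; h_1 = 3; x_2 = 1.25; y_2 = 2.75; r_2 = 1.25; h_2 = 2.75; x_3 = 5.25; y_3 = 6.25; z_3 = 6.25; x_4 = 8.25; y_4 = 4; z_4 = 0.75; r_4 = 1.5; x_5 = 2.75; y_5 = 2.25; z_5 = 2; w_5 = 1.75; d_5 = 2.75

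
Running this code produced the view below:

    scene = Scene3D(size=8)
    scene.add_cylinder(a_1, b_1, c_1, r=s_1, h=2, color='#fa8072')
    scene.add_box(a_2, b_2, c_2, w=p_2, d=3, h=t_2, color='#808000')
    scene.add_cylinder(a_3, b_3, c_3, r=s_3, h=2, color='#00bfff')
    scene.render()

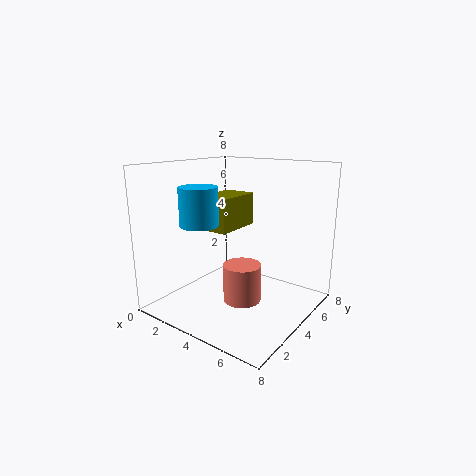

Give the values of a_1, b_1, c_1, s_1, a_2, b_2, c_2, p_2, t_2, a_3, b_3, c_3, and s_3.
a_1 = 5, b_1 = 3, c_1 = 1, s_1 = 1, a_2 = 1, b_2 = 4, c_2 = 4, p_2 = 2, t_2 = 2, a_3 = 3, b_3 = 2, c_3 = 5, s_3 = 1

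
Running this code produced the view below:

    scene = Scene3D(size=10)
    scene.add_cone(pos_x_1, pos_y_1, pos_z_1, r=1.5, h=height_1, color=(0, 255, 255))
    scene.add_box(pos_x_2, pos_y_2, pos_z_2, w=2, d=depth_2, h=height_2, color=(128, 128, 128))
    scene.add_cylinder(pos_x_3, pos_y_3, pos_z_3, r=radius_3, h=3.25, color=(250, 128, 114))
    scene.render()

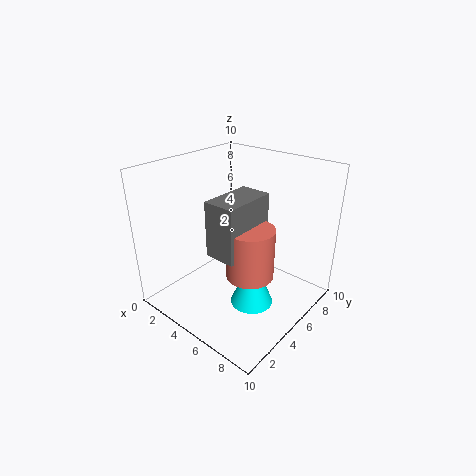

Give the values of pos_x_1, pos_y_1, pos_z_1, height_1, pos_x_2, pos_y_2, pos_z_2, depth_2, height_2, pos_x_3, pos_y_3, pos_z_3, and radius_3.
pos_x_1 = 6.5; pos_y_1 = 4.75; pos_z_1 = 0.5; height_1 = 3.5; pos_x_2 = 5.25; pos_y_2 = 1.75; pos_z_2 = 5.25; depth_2 = 3.5; height_2 = 3.5; pos_x_3 = 7.25; pos_y_3 = 3.5; pos_z_3 = 3.75; radius_3 = 1.5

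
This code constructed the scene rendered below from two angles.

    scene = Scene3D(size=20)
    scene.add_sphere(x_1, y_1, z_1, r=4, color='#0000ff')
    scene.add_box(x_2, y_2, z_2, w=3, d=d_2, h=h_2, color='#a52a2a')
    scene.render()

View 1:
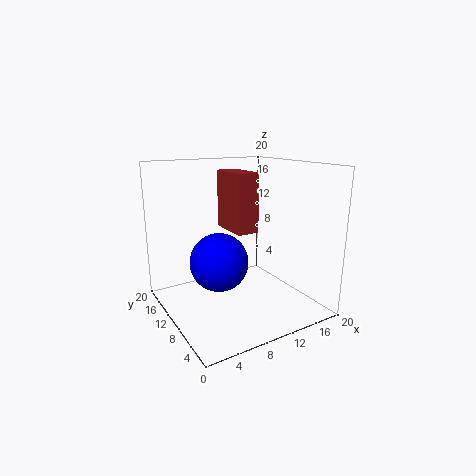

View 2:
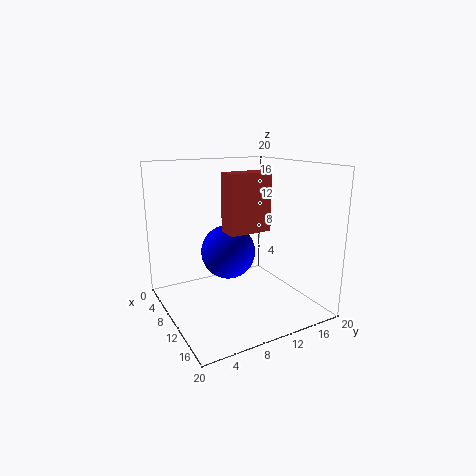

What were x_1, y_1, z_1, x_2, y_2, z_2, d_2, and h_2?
x_1 = 7
y_1 = 10
z_1 = 7
x_2 = 9
y_2 = 8
z_2 = 11
d_2 = 6
h_2 = 8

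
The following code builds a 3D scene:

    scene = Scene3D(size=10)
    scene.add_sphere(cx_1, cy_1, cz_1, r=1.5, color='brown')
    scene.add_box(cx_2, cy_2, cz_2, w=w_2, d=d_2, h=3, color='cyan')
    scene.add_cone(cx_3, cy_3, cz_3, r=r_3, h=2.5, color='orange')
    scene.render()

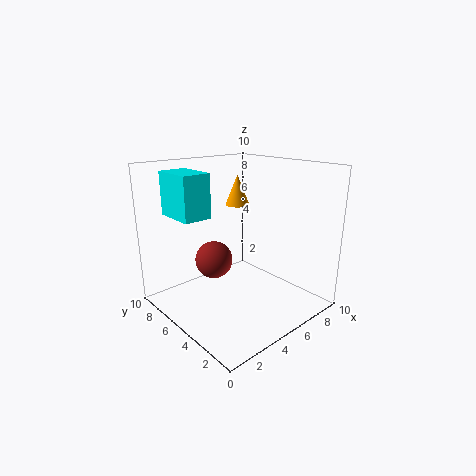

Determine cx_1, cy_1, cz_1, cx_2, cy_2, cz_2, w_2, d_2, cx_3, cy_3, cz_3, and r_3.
cx_1 = 5.5, cy_1 = 8.5, cz_1 = 2, cx_2 = 1.5, cy_2 = 6, cz_2 = 6.5, w_2 = 2, d_2 = 3, cx_3 = 8.5, cy_3 = 9, cz_3 = 6, r_3 = 1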